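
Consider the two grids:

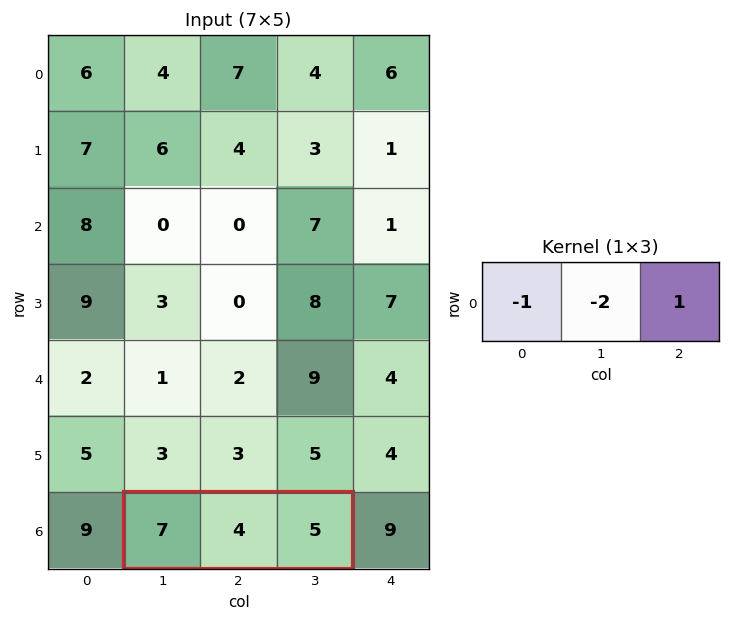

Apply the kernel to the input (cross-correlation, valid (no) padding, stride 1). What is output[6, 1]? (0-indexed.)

-10

The receptive field on the input at this output position is [7 4 5]. Elementwise product with the kernel and sum: 7·-1 + 4·-2 + 5·1.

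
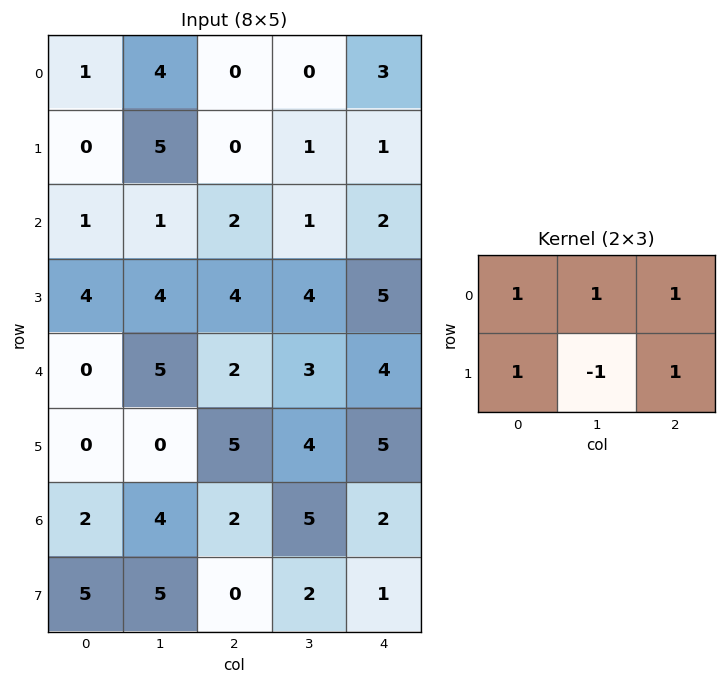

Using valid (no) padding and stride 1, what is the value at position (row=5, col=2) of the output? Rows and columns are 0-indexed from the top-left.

The receptive field on the input at this output position is [5 4 5 / 2 5 2]. Elementwise product with the kernel and sum: 5·1 + 4·1 + 5·1 + 2·1 + 5·-1 + 2·1.

13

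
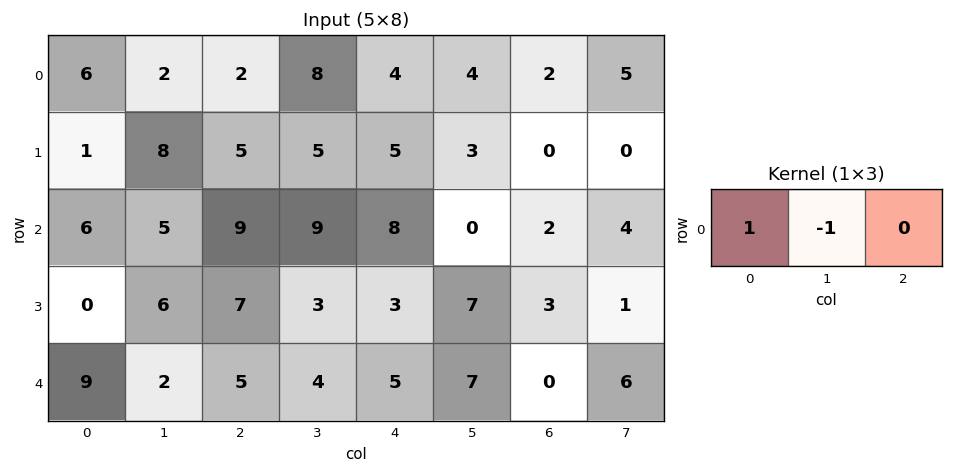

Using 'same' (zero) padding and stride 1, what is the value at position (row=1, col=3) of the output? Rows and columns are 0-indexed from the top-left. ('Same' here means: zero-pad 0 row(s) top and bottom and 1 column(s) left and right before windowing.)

The receptive field on the zero-padded input at this output position is [5 5 5]. Elementwise product with the kernel and sum: 5·1 + 5·-1.

0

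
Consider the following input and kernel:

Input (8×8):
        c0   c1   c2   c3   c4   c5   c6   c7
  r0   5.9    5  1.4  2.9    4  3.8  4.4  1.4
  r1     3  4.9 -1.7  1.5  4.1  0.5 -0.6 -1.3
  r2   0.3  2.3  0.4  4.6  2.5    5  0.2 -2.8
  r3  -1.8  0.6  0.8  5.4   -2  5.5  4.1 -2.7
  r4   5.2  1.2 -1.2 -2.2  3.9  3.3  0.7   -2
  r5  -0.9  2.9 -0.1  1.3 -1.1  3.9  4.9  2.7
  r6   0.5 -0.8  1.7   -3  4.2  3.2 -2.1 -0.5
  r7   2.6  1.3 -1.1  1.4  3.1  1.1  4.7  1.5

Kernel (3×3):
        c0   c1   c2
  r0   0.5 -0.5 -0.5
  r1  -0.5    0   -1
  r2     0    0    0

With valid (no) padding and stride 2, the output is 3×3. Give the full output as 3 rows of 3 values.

Output[0,0]: The receptive field on the input at this output position is [5.9 5 1.4 / 3 4.9 -1.7 / 0.3 2.3 0.4]. Elementwise product with the kernel and sum: 5.9·0.5 + 5·-0.5 + 1.4·-0.5 + 3·-0.5 + -1.7·-1.
Output[0,1]: The receptive field on the input at this output position is [1.4 2.9 4 / -1.7 1.5 4.1 / 0.4 4.6 2.5]. Elementwise product with the kernel and sum: 1.4·0.5 + 2.9·-0.5 + 4·-0.5 + -1.7·-0.5 + 4.1·-1.

-0.05 -6 -3.55
-1.1 -1.75 -4.45
3.15 -0.3 -4.4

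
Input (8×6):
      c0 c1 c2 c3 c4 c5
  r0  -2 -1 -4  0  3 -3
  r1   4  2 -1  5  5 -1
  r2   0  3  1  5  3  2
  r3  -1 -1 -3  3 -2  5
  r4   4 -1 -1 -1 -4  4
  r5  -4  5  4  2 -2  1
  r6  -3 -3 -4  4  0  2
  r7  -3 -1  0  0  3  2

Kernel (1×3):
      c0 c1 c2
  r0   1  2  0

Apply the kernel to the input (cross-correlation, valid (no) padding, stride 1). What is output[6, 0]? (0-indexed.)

-9

The receptive field on the input at this output position is [-3 -3 -4]. Elementwise product with the kernel and sum: -3·1 + -3·2.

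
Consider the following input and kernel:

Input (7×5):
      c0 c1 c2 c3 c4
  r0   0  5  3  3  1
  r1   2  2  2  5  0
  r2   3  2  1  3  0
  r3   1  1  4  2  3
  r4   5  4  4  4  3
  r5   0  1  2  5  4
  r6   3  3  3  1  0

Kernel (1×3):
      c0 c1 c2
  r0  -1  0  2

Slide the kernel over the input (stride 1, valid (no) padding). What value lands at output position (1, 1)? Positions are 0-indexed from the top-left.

The receptive field on the input at this output position is [2 2 5]. Elementwise product with the kernel and sum: 2·-1 + 5·2.

8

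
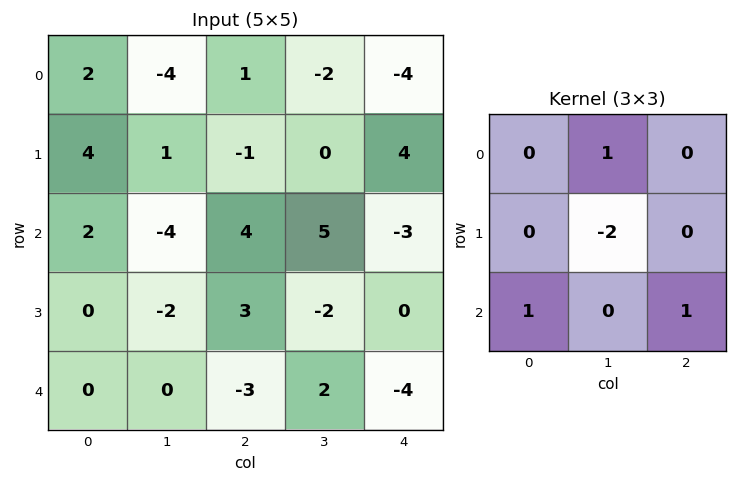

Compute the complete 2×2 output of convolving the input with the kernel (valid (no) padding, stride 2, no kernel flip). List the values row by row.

Output[0,0]: The receptive field on the input at this output position is [2 -4 1 / 4 1 -1 / 2 -4 4]. Elementwise product with the kernel and sum: -4·1 + 1·-2 + 2·1 + 4·1.
Output[0,1]: The receptive field on the input at this output position is [1 -2 -4 / -1 0 4 / 4 5 -3]. Elementwise product with the kernel and sum: -2·1 + 0·-2 + 4·1 + -3·1.

0 -1
-3 2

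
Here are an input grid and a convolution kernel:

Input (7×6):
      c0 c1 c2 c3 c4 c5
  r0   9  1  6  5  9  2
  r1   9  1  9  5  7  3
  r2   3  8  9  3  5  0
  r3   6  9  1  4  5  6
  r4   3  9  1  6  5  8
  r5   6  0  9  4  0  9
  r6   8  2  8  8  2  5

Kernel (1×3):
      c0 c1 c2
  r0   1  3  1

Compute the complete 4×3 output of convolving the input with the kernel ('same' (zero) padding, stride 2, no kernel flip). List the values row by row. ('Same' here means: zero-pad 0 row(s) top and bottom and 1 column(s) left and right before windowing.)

28 24 34
17 38 18
18 18 29
26 34 19

Output[0,0]: The receptive field on the zero-padded input at this output position is [0 9 1]. Elementwise product with the kernel and sum: 0·1 + 9·3 + 1·1.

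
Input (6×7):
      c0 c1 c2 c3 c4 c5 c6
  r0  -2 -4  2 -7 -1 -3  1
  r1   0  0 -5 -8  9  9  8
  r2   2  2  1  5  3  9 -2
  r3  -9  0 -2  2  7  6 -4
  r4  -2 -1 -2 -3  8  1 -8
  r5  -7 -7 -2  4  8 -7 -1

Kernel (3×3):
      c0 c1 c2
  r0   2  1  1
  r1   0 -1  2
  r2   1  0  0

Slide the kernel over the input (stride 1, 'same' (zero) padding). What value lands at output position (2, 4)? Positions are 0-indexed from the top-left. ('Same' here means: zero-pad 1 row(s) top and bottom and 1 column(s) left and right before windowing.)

19

The receptive field on the zero-padded input at this output position is [-8 9 9 / 5 3 9 / 2 7 6]. Elementwise product with the kernel and sum: -8·2 + 9·1 + 9·1 + 3·-1 + 9·2 + 2·1.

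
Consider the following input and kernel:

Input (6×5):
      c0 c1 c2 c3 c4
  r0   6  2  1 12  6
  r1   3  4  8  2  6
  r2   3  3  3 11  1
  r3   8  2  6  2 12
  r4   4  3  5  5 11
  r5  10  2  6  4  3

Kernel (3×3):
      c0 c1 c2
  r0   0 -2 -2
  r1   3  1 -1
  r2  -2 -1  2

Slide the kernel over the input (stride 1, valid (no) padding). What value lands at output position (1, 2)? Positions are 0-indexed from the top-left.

13

The receptive field on the input at this output position is [8 2 6 / 3 11 1 / 6 2 12]. Elementwise product with the kernel and sum: 2·-2 + 6·-2 + 3·3 + 11·1 + 1·-1 + 6·-2 + 2·-1 + 12·2.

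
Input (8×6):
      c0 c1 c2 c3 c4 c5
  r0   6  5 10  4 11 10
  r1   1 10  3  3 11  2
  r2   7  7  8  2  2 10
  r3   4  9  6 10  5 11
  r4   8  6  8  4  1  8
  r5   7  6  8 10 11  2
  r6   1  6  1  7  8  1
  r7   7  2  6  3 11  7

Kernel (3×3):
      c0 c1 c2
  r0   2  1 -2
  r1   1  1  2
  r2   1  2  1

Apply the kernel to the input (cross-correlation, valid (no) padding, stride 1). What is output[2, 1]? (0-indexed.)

79

The receptive field on the input at this output position is [7 8 2 / 9 6 10 / 6 8 4]. Elementwise product with the kernel and sum: 7·2 + 8·1 + 2·-2 + 9·1 + 6·1 + 10·2 + 6·1 + 8·2 + 4·1.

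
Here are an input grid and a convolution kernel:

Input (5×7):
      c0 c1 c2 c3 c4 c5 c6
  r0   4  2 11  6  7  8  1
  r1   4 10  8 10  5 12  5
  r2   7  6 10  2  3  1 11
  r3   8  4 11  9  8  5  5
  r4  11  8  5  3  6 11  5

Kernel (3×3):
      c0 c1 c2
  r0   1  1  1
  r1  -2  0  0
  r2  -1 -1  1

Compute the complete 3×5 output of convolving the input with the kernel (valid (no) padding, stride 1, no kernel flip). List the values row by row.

6 -15 -1 -3 13
7 10 -9 11 8
-7 0 -9 -10 -13

Output[0,0]: The receptive field on the input at this output position is [4 2 11 / 4 10 8 / 7 6 10]. Elementwise product with the kernel and sum: 4·1 + 2·1 + 11·1 + 4·-2 + 7·-1 + 6·-1 + 10·1.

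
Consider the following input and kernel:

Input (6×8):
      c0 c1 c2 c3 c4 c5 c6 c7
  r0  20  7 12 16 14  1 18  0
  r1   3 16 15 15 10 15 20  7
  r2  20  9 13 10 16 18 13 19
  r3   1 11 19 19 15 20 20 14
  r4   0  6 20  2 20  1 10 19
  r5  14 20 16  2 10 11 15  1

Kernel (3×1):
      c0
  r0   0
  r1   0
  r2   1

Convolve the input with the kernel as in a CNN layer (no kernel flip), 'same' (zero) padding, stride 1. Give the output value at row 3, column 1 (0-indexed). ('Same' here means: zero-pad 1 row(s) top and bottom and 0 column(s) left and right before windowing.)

6

The receptive field on the zero-padded input at this output position is [9 / 11 / 6]. Elementwise product with the kernel and sum: 6·1.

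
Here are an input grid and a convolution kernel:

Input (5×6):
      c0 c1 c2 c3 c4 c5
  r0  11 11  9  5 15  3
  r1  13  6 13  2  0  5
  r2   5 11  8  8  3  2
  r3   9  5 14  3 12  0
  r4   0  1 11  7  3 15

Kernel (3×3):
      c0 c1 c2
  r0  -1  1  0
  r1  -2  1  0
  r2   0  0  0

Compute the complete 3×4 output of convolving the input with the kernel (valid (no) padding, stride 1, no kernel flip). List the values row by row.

Output[0,0]: The receptive field on the input at this output position is [11 11 9 / 13 6 13 / 5 11 8]. Elementwise product with the kernel and sum: 11·-1 + 11·1 + 13·-2 + 6·1.

-20 -1 -28 6
-6 -7 -19 -15
-7 1 -25 1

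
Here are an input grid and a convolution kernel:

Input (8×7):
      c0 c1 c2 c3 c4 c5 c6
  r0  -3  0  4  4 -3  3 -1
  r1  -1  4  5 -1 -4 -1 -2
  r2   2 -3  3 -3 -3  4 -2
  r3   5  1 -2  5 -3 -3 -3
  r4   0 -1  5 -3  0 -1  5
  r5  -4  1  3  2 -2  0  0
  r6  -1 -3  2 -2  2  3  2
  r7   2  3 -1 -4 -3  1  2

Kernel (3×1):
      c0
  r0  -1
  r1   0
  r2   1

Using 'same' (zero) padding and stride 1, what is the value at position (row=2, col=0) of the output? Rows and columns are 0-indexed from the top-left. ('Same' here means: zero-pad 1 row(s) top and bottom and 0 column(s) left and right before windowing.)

6

The receptive field on the zero-padded input at this output position is [-1 / 2 / 5]. Elementwise product with the kernel and sum: -1·-1 + 5·1.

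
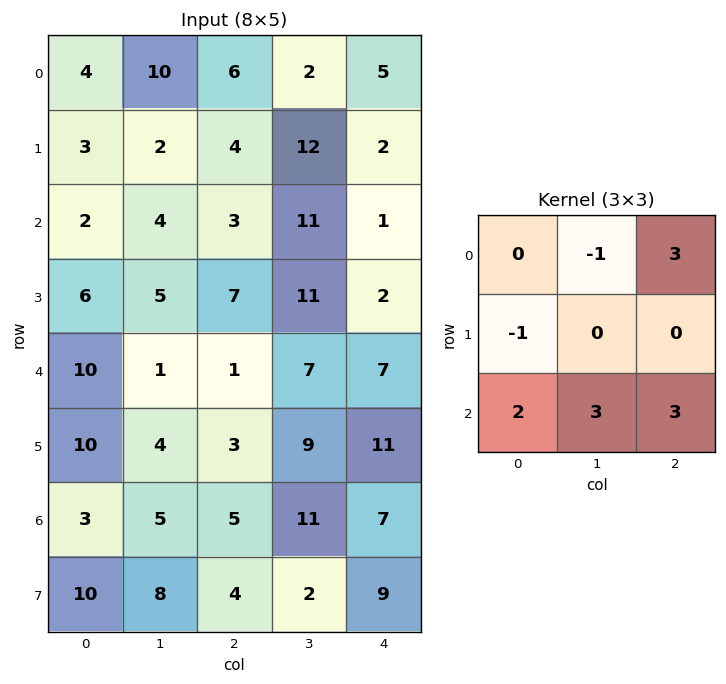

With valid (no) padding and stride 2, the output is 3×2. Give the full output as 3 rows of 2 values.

30 51
25 29
28 75

Output[0,0]: The receptive field on the input at this output position is [4 10 6 / 3 2 4 / 2 4 3]. Elementwise product with the kernel and sum: 10·-1 + 6·3 + 3·-1 + 2·2 + 4·3 + 3·3.
Output[0,1]: The receptive field on the input at this output position is [6 2 5 / 4 12 2 / 3 11 1]. Elementwise product with the kernel and sum: 2·-1 + 5·3 + 4·-1 + 3·2 + 11·3 + 1·3.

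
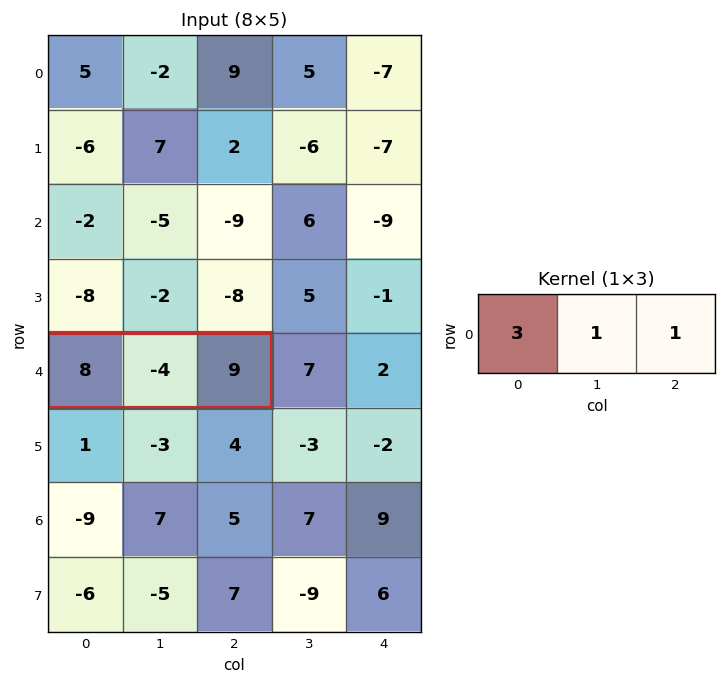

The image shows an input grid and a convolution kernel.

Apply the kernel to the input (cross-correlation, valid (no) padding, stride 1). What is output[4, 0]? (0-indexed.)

The receptive field on the input at this output position is [8 -4 9]. Elementwise product with the kernel and sum: 8·3 + -4·1 + 9·1.

29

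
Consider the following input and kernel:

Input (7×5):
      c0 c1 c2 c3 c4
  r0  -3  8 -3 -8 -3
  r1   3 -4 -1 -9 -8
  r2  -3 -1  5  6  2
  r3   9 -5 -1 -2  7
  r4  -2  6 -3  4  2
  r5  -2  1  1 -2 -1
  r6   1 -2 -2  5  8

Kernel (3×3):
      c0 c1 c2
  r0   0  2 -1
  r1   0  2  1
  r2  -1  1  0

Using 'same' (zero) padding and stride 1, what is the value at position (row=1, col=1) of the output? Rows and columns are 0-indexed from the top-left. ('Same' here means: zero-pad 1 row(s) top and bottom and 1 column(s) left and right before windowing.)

12

The receptive field on the zero-padded input at this output position is [-3 8 -3 / 3 -4 -1 / -3 -1 5]. Elementwise product with the kernel and sum: 8·2 + -3·-1 + -4·2 + -1·1 + -3·-1 + -1·1.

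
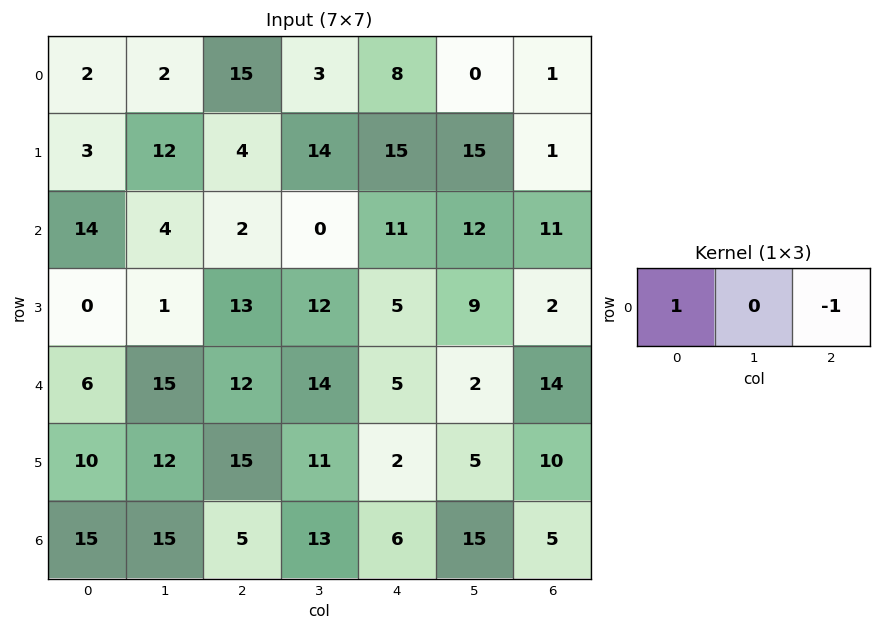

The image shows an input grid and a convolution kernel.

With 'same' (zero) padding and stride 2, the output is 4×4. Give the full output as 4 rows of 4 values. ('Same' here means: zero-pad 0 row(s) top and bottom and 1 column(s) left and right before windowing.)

Output[0,0]: The receptive field on the zero-padded input at this output position is [0 2 2]. Elementwise product with the kernel and sum: 0·1 + 2·-1.

-2 -1 3 0
-4 4 -12 12
-15 1 12 2
-15 2 -2 15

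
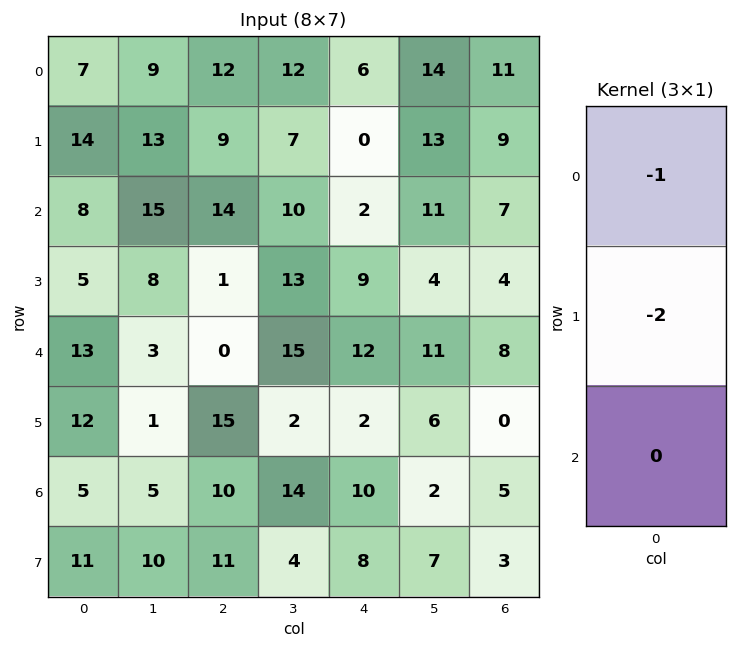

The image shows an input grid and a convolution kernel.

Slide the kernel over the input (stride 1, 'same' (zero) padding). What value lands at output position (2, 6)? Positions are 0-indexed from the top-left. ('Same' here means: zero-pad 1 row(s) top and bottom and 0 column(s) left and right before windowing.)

-23

The receptive field on the zero-padded input at this output position is [9 / 7 / 4]. Elementwise product with the kernel and sum: 9·-1 + 7·-2.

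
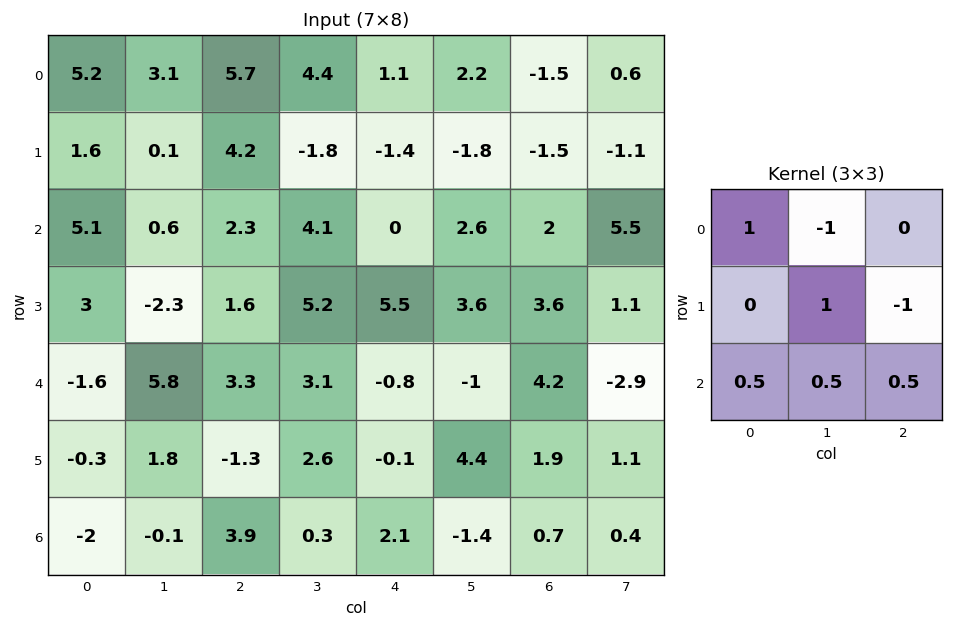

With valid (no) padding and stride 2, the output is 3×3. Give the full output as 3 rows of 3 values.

2 4.1 0.9
4.35 0.7 -1.4
-3.4 6.05 3.4

Output[0,0]: The receptive field on the input at this output position is [5.2 3.1 5.7 / 1.6 0.1 4.2 / 5.1 0.6 2.3]. Elementwise product with the kernel and sum: 5.2·1 + 3.1·-1 + 0.1·1 + 4.2·-1 + 5.1·0.5 + 0.6·0.5 + 2.3·0.5.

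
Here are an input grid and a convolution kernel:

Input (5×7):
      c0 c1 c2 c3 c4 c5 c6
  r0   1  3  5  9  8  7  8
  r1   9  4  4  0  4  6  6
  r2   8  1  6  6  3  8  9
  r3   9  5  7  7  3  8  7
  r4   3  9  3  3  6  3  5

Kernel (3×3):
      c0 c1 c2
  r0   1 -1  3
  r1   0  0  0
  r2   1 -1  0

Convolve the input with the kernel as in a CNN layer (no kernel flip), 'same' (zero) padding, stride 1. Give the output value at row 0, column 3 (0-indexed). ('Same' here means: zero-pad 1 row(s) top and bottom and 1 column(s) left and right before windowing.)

4

The receptive field on the zero-padded input at this output position is [0 0 0 / 5 9 8 / 4 0 4]. Elementwise product with the kernel and sum: 0·1 + 0·-1 + 0·3 + 4·1 + 0·-1.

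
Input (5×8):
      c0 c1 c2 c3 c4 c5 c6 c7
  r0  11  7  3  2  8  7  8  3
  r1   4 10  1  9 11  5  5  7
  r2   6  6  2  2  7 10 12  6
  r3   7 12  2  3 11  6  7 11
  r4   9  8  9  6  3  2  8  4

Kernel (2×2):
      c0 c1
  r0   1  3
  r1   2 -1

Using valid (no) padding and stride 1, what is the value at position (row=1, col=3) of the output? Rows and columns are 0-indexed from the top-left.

The receptive field on the input at this output position is [9 11 / 2 7]. Elementwise product with the kernel and sum: 9·1 + 11·3 + 2·2 + 7·-1.

39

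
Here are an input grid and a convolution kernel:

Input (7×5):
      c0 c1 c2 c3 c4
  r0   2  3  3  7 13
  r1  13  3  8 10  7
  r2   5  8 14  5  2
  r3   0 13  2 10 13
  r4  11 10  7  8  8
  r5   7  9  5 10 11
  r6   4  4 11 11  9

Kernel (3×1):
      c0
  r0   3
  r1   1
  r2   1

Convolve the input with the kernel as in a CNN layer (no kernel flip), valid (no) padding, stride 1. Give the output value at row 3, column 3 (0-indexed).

The receptive field on the input at this output position is [10 / 8 / 10]. Elementwise product with the kernel and sum: 10·3 + 8·1 + 10·1.

48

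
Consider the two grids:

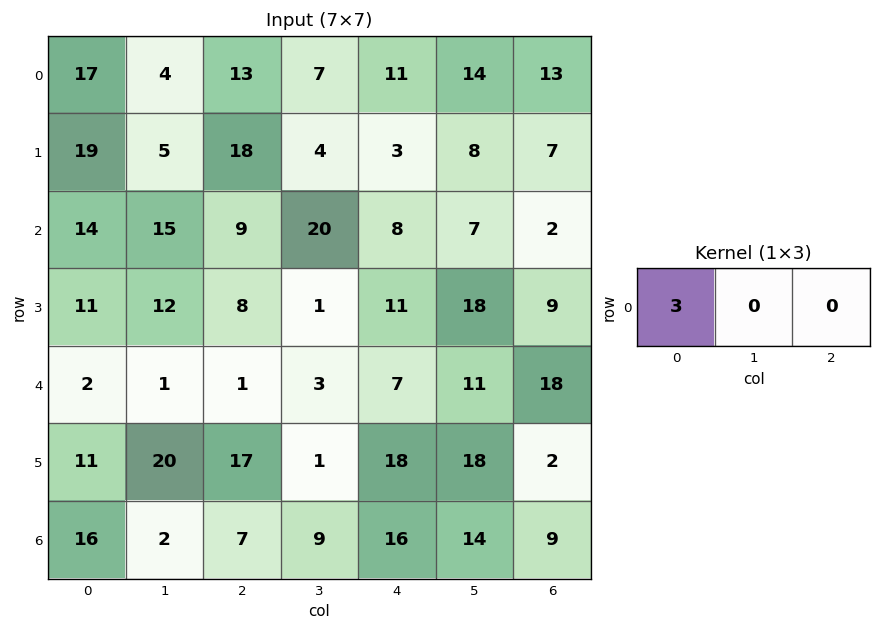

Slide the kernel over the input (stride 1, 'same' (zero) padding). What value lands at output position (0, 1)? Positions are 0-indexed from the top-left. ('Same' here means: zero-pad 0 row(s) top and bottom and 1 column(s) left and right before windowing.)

51

The receptive field on the zero-padded input at this output position is [17 4 13]. Elementwise product with the kernel and sum: 17·3.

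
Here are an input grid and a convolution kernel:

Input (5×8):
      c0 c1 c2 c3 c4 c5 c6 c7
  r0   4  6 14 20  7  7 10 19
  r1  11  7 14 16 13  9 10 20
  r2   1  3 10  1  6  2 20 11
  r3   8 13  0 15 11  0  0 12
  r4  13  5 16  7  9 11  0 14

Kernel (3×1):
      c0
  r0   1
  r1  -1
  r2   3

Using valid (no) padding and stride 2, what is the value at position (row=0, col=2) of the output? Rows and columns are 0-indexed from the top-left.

12

The receptive field on the input at this output position is [7 / 13 / 6]. Elementwise product with the kernel and sum: 7·1 + 13·-1 + 6·3.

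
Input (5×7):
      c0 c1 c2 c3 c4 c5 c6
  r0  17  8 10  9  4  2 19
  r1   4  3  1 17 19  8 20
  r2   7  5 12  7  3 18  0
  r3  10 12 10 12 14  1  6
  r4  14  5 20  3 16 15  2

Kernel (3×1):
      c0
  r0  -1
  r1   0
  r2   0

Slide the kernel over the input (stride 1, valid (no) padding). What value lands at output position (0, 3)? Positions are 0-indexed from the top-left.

The receptive field on the input at this output position is [9 / 17 / 7]. Elementwise product with the kernel and sum: 9·-1.

-9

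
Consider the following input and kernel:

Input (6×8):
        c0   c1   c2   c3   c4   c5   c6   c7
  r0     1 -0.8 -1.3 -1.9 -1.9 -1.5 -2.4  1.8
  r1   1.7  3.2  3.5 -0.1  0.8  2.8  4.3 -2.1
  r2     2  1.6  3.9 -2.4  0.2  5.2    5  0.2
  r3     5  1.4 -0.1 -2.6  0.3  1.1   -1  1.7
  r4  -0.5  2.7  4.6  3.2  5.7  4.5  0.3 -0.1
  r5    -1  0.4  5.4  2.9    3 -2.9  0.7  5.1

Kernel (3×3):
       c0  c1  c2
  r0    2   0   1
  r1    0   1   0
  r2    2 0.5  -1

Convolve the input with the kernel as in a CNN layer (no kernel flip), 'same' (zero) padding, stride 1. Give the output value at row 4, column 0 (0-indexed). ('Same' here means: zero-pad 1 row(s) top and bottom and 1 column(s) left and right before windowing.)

-0

The receptive field on the zero-padded input at this output position is [0 5 1.4 / 0 -0.5 2.7 / 0 -1 0.4]. Elementwise product with the kernel and sum: 0·2 + 1.4·1 + -0.5·1 + 0·2 + -1·0.5 + 0.4·-1.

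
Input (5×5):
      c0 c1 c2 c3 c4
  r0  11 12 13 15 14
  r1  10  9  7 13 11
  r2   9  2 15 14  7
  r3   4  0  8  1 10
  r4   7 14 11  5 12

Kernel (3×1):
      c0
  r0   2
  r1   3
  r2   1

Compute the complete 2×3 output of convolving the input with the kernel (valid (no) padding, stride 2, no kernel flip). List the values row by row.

61 62 68
37 65 56

Output[0,0]: The receptive field on the input at this output position is [11 / 10 / 9]. Elementwise product with the kernel and sum: 11·2 + 10·3 + 9·1.
Output[0,1]: The receptive field on the input at this output position is [13 / 7 / 15]. Elementwise product with the kernel and sum: 13·2 + 7·3 + 15·1.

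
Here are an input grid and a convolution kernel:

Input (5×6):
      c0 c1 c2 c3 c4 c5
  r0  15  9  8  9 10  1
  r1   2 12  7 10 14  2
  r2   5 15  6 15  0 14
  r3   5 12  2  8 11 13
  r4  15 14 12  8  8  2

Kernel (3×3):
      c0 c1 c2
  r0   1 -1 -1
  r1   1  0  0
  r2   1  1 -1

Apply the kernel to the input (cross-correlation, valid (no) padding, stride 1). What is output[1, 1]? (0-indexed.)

The receptive field on the input at this output position is [12 7 10 / 15 6 15 / 12 2 8]. Elementwise product with the kernel and sum: 12·1 + 7·-1 + 10·-1 + 15·1 + 12·1 + 2·1 + 8·-1.

16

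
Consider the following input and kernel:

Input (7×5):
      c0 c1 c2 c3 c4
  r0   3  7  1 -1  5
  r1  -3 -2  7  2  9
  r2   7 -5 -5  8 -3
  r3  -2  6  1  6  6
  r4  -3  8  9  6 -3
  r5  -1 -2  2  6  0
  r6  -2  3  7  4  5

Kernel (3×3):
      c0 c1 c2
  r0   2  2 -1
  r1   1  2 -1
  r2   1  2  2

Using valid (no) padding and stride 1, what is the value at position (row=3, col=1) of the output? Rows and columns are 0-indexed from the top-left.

The receptive field on the input at this output position is [6 1 6 / 8 9 6 / -2 2 6]. Elementwise product with the kernel and sum: 6·2 + 1·2 + 6·-1 + 8·1 + 9·2 + 6·-1 + -2·1 + 2·2 + 6·2.

42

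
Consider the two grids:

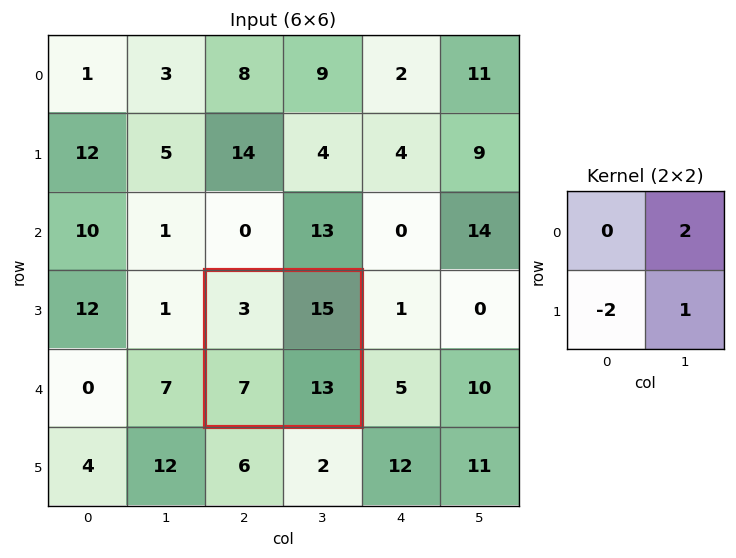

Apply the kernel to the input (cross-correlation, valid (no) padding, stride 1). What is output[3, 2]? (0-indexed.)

29

The receptive field on the input at this output position is [3 15 / 7 13]. Elementwise product with the kernel and sum: 15·2 + 7·-2 + 13·1.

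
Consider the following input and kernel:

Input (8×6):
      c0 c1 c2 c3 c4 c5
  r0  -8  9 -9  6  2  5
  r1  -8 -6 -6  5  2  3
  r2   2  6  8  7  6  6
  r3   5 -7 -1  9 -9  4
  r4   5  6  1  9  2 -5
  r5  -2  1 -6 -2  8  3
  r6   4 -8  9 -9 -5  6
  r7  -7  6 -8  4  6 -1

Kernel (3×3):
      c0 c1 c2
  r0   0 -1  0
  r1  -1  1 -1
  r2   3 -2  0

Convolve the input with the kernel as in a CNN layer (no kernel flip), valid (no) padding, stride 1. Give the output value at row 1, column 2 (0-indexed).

-33

The receptive field on the input at this output position is [-6 5 2 / 8 7 6 / -1 9 -9]. Elementwise product with the kernel and sum: 5·-1 + 8·-1 + 7·1 + 6·-1 + -1·3 + 9·-2.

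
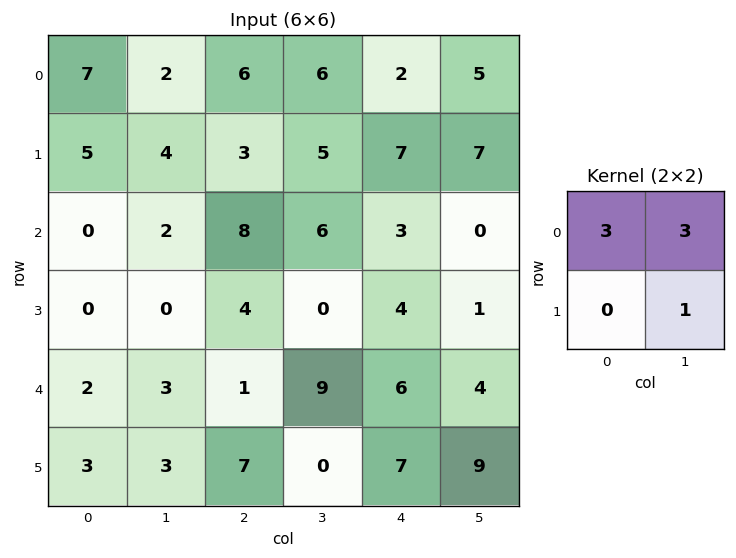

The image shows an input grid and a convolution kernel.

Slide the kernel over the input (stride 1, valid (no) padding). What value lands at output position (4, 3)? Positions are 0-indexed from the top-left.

52

The receptive field on the input at this output position is [9 6 / 0 7]. Elementwise product with the kernel and sum: 9·3 + 6·3 + 7·1.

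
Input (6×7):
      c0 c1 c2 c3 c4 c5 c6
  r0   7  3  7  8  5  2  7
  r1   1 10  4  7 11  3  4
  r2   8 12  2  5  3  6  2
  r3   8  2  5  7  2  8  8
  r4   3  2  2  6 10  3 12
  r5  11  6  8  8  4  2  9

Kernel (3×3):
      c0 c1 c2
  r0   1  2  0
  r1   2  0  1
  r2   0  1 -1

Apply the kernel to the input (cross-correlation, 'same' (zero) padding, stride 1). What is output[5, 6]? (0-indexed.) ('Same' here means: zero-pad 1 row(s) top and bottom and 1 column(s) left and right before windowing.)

The receptive field on the zero-padded input at this output position is [3 12 0 / 2 9 0 / 0 0 0]. Elementwise product with the kernel and sum: 3·1 + 12·2 + 2·2 + 0·1 + 0·1 + 0·-1.

31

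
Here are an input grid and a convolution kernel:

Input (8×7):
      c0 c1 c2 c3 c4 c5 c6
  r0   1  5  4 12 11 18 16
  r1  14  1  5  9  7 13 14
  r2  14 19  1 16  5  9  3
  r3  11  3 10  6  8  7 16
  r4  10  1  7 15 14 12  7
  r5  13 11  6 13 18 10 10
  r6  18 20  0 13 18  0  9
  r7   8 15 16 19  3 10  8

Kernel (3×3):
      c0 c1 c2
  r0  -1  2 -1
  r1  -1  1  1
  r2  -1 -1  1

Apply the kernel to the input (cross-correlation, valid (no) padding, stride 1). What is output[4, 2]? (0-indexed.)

39

The receptive field on the input at this output position is [7 15 14 / 6 13 18 / 0 13 18]. Elementwise product with the kernel and sum: 7·-1 + 15·2 + 14·-1 + 6·-1 + 13·1 + 18·1 + 0·-1 + 13·-1 + 18·1.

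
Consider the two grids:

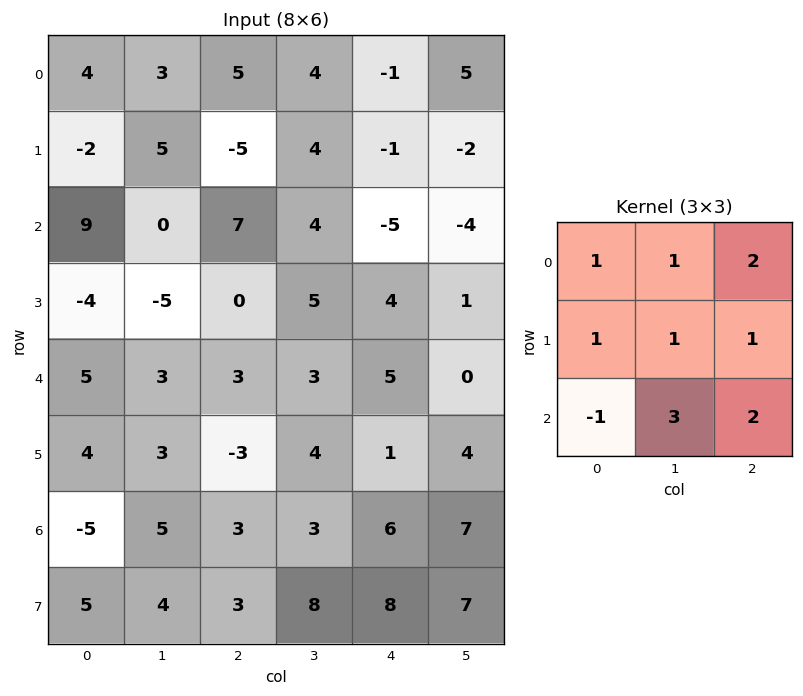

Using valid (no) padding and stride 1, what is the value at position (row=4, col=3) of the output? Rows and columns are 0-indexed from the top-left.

46

The receptive field on the input at this output position is [3 5 0 / 4 1 4 / 3 6 7]. Elementwise product with the kernel and sum: 3·1 + 5·1 + 0·2 + 4·1 + 1·1 + 4·1 + 3·-1 + 6·3 + 7·2.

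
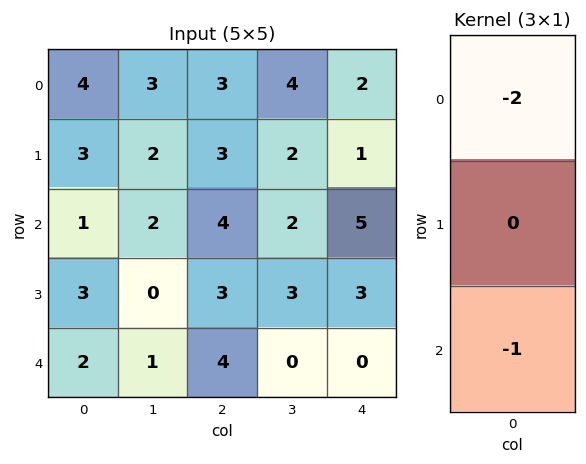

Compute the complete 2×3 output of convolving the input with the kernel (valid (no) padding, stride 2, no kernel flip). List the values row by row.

-9 -10 -9
-4 -12 -10

Output[0,0]: The receptive field on the input at this output position is [4 / 3 / 1]. Elementwise product with the kernel and sum: 4·-2 + 1·-1.
Output[0,1]: The receptive field on the input at this output position is [3 / 3 / 4]. Elementwise product with the kernel and sum: 3·-2 + 4·-1.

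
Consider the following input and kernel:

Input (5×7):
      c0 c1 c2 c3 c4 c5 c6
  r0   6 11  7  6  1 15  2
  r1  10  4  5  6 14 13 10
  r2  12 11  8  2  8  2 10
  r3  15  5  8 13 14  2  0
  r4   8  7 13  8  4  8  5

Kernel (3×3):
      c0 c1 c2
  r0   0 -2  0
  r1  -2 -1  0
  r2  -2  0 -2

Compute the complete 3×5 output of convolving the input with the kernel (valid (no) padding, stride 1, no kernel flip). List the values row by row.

Output[0,0]: The receptive field on the input at this output position is [6 11 7 / 10 4 5 / 12 11 8]. Elementwise product with the kernel and sum: 11·-2 + 10·-2 + 4·-1 + 12·-2 + 8·-2.

-86 -53 -60 -36 -107
-89 -76 -74 -70 -72
-99 -64 -67 -88 -52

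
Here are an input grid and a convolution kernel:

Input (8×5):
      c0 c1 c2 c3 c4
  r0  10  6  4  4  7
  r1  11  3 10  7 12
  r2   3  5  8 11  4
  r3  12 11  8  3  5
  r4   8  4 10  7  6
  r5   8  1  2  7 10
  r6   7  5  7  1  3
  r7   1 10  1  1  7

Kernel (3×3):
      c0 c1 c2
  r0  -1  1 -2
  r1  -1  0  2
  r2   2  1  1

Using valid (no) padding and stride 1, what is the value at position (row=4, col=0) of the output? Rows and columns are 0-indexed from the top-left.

-2

The receptive field on the input at this output position is [8 4 10 / 8 1 2 / 7 5 7]. Elementwise product with the kernel and sum: 8·-1 + 4·1 + 10·-2 + 8·-1 + 2·2 + 7·2 + 5·1 + 7·1.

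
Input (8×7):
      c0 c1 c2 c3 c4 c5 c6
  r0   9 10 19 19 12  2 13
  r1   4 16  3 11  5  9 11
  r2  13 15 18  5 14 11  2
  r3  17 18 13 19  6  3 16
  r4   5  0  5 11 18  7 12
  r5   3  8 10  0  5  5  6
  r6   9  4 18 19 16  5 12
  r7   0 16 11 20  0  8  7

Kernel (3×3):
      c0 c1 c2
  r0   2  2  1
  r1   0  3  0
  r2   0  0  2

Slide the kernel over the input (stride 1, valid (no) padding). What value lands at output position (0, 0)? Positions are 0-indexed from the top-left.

141

The receptive field on the input at this output position is [9 10 19 / 4 16 3 / 13 15 18]. Elementwise product with the kernel and sum: 9·2 + 10·2 + 19·1 + 16·3 + 18·2.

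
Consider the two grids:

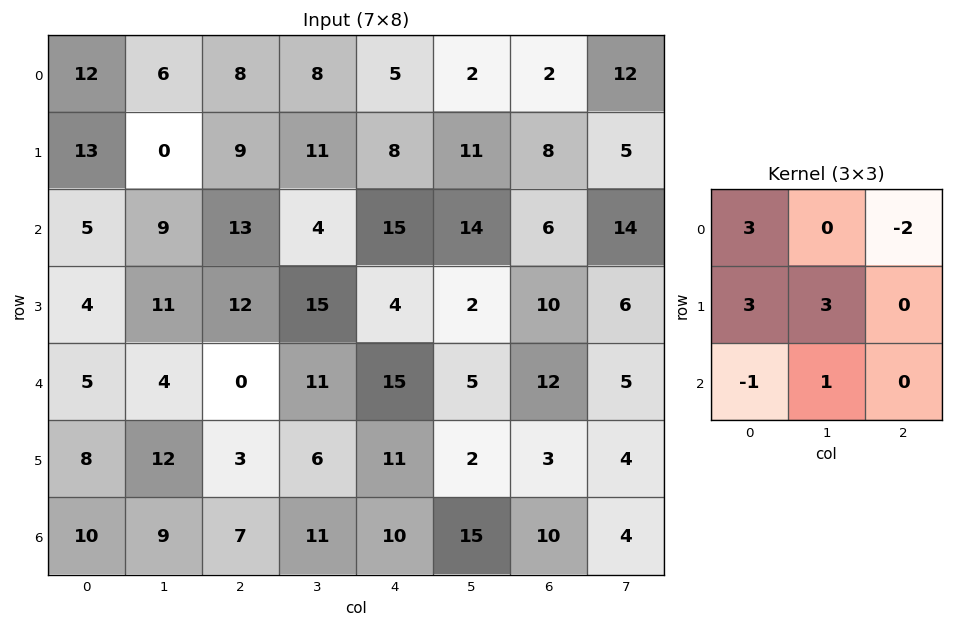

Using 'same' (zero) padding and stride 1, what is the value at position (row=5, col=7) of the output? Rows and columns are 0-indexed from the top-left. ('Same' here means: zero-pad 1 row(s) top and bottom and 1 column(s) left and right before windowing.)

The receptive field on the zero-padded input at this output position is [12 5 0 / 3 4 0 / 10 4 0]. Elementwise product with the kernel and sum: 12·3 + 0·-2 + 3·3 + 4·3 + 10·-1 + 4·1.

51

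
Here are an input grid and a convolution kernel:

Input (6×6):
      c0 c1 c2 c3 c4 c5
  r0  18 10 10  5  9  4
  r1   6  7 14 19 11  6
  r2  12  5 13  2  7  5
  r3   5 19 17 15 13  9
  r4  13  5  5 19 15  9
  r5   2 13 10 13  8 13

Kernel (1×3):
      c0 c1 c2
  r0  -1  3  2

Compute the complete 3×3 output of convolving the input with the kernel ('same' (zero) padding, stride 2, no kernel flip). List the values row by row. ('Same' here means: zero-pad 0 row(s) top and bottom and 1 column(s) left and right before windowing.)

Output[0,0]: The receptive field on the zero-padded input at this output position is [0 18 10]. Elementwise product with the kernel and sum: 0·-1 + 18·3 + 10·2.

74 30 30
46 38 29
49 48 44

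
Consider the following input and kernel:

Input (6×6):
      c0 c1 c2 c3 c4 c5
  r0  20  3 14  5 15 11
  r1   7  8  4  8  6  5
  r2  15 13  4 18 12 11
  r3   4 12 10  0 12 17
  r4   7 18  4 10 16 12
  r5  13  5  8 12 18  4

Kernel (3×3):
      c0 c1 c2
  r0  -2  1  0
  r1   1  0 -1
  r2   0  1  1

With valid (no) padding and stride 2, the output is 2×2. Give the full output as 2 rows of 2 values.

-17 5
-1 34

Output[0,0]: The receptive field on the input at this output position is [20 3 14 / 7 8 4 / 15 13 4]. Elementwise product with the kernel and sum: 20·-2 + 3·1 + 7·1 + 4·-1 + 13·1 + 4·1.
Output[0,1]: The receptive field on the input at this output position is [14 5 15 / 4 8 6 / 4 18 12]. Elementwise product with the kernel and sum: 14·-2 + 5·1 + 4·1 + 6·-1 + 18·1 + 12·1.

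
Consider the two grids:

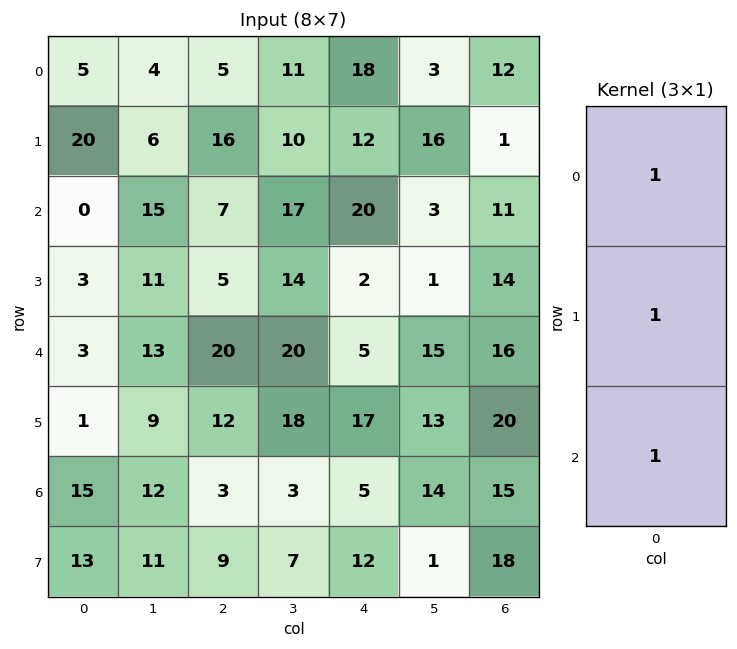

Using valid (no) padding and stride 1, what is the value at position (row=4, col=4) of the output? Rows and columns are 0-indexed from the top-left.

27

The receptive field on the input at this output position is [5 / 17 / 5]. Elementwise product with the kernel and sum: 5·1 + 17·1 + 5·1.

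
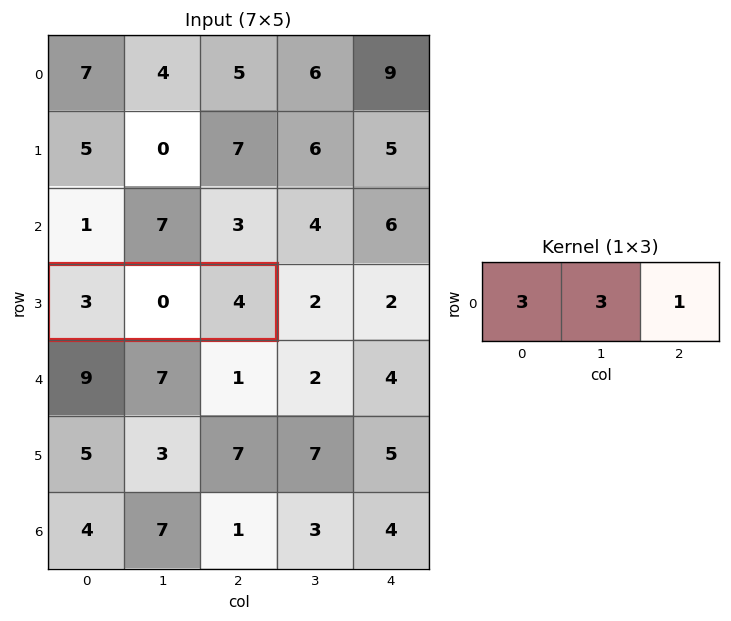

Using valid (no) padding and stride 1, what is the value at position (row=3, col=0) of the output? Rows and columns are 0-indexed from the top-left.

The receptive field on the input at this output position is [3 0 4]. Elementwise product with the kernel and sum: 3·3 + 0·3 + 4·1.

13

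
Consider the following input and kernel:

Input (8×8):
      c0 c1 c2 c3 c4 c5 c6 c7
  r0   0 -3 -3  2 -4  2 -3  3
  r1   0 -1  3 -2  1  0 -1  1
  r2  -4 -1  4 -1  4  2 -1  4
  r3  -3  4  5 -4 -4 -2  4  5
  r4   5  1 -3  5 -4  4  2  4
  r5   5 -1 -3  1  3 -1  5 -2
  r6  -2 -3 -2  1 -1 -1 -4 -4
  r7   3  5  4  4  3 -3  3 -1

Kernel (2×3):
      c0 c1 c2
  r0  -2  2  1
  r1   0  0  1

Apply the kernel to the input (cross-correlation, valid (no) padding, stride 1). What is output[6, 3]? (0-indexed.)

The receptive field on the input at this output position is [1 -1 -1 / 4 3 -3]. Elementwise product with the kernel and sum: 1·-2 + -1·2 + -1·1 + -3·1.

-8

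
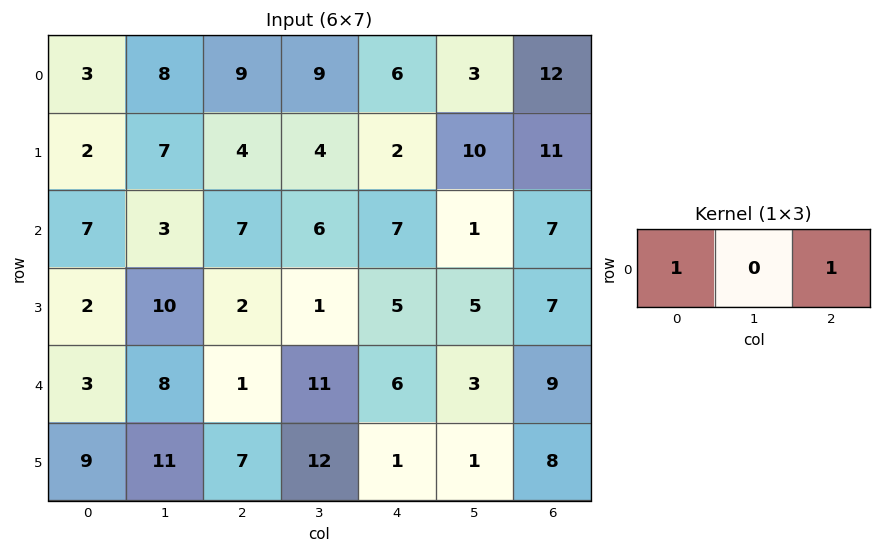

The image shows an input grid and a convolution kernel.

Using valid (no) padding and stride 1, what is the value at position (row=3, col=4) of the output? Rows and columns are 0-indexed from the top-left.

12

The receptive field on the input at this output position is [5 5 7]. Elementwise product with the kernel and sum: 5·1 + 7·1.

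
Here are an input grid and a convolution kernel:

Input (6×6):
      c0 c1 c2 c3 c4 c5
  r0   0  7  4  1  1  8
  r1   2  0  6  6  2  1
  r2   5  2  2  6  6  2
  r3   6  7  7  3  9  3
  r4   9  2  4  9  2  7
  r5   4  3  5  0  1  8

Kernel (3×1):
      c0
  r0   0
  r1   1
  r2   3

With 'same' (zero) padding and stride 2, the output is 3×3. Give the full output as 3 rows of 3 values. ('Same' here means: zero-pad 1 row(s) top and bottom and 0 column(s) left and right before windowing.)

Output[0,0]: The receptive field on the zero-padded input at this output position is [0 / 0 / 2]. Elementwise product with the kernel and sum: 0·1 + 2·3.

6 22 7
23 23 33
21 19 5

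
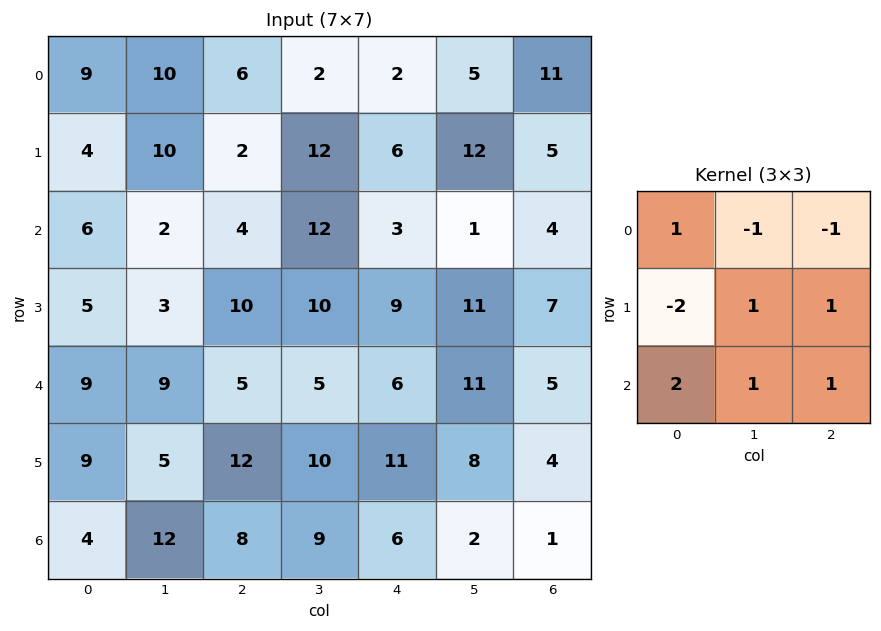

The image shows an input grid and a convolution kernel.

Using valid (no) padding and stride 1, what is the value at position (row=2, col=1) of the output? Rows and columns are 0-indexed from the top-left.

28

The receptive field on the input at this output position is [2 4 12 / 3 10 10 / 9 5 5]. Elementwise product with the kernel and sum: 2·1 + 4·-1 + 12·-1 + 3·-2 + 10·1 + 10·1 + 9·2 + 5·1 + 5·1.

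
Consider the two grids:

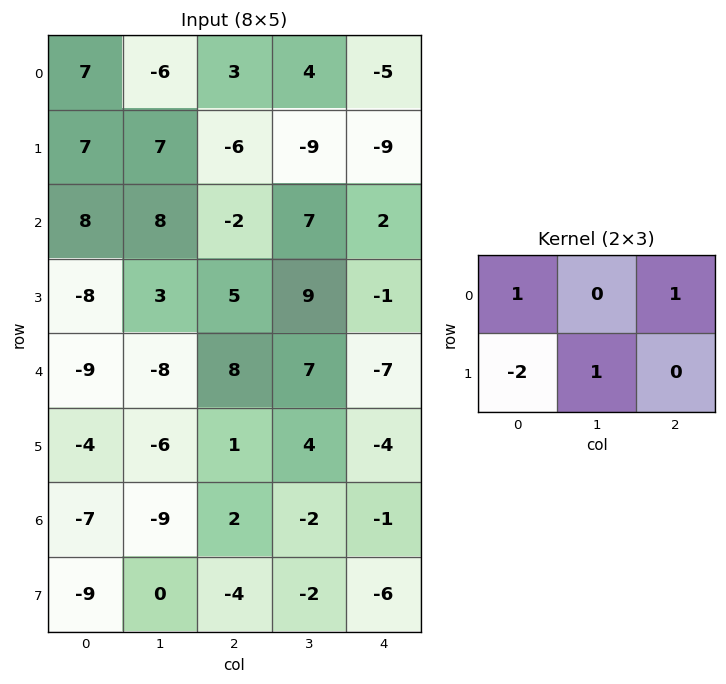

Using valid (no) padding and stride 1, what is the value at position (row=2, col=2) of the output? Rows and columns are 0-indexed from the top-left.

The receptive field on the input at this output position is [-2 7 2 / 5 9 -1]. Elementwise product with the kernel and sum: -2·1 + 2·1 + 5·-2 + 9·1.

-1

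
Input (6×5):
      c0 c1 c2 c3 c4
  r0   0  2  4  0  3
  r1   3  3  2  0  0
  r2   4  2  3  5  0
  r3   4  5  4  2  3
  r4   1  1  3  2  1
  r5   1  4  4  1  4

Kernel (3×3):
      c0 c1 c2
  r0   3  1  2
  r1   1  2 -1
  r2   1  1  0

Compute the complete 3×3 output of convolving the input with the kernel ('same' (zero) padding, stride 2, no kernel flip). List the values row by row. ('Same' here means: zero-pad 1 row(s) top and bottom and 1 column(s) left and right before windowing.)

Output[0,0]: The receptive field on the zero-padded input at this output position is [0 0 0 / 0 0 2 / 0 3 3]. Elementwise product with the kernel and sum: 0·3 + 0·1 + 0·2 + 0·1 + 0·2 + 2·-1 + 0·1 + 3·1.

1 15 6
19 23 10
16 36 18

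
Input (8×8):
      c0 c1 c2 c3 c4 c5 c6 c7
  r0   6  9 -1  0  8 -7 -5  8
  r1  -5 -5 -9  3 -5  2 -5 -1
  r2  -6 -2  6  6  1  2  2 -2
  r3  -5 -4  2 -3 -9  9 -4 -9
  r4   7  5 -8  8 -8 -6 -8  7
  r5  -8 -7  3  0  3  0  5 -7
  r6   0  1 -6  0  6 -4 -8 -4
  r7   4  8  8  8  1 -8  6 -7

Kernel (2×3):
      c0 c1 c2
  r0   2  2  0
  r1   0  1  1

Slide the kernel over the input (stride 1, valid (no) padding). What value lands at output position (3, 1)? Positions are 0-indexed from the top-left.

The receptive field on the input at this output position is [-4 2 -3 / 5 -8 8]. Elementwise product with the kernel and sum: -4·2 + 2·2 + -8·1 + 8·1.

-4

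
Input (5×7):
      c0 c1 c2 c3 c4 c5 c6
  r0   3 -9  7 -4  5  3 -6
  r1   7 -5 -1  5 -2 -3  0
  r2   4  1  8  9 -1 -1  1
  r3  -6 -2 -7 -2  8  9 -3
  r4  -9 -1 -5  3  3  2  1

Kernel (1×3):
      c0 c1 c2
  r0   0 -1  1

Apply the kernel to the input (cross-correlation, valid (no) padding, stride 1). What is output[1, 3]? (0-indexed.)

-1

The receptive field on the input at this output position is [5 -2 -3]. Elementwise product with the kernel and sum: -2·-1 + -3·1.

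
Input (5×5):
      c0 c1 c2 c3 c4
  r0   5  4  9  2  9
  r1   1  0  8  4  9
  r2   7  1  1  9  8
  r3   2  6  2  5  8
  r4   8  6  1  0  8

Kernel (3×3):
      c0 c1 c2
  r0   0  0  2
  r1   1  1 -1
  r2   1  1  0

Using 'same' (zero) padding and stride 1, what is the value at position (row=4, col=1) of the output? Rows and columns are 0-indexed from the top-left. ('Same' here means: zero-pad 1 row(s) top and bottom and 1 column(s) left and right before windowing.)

The receptive field on the zero-padded input at this output position is [2 6 2 / 8 6 1 / 0 0 0]. Elementwise product with the kernel and sum: 2·2 + 8·1 + 6·1 + 1·-1 + 0·1 + 0·1.

17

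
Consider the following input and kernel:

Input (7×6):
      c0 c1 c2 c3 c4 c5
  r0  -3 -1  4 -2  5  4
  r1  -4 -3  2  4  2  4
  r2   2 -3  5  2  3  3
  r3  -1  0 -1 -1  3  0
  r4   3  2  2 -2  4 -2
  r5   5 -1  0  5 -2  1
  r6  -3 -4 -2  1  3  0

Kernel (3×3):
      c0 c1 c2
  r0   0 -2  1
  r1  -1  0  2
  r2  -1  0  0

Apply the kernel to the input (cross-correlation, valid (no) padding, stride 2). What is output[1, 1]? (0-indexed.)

The receptive field on the input at this output position is [5 2 3 / -1 -1 3 / 2 -2 4]. Elementwise product with the kernel and sum: 2·-2 + 3·1 + -1·-1 + 3·2 + 2·-1.

4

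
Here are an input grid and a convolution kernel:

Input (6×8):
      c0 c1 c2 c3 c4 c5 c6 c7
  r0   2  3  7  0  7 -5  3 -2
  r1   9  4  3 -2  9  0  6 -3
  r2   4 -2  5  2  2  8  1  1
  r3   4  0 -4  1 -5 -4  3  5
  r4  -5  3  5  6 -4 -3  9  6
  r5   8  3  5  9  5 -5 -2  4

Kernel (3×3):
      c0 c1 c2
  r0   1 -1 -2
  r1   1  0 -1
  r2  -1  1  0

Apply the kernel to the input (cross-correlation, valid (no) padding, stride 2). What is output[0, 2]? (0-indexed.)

The receptive field on the input at this output position is [7 -5 3 / 9 0 6 / 2 8 1]. Elementwise product with the kernel and sum: 7·1 + -5·-1 + 3·-2 + 9·1 + 6·-1 + 2·-1 + 8·1.

15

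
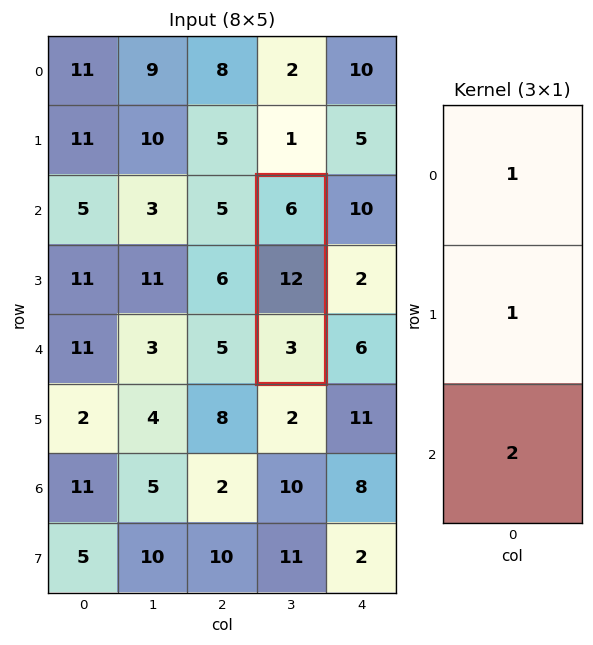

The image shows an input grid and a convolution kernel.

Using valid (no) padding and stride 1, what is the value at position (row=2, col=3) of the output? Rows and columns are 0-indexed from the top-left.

24

The receptive field on the input at this output position is [6 / 12 / 3]. Elementwise product with the kernel and sum: 6·1 + 12·1 + 3·2.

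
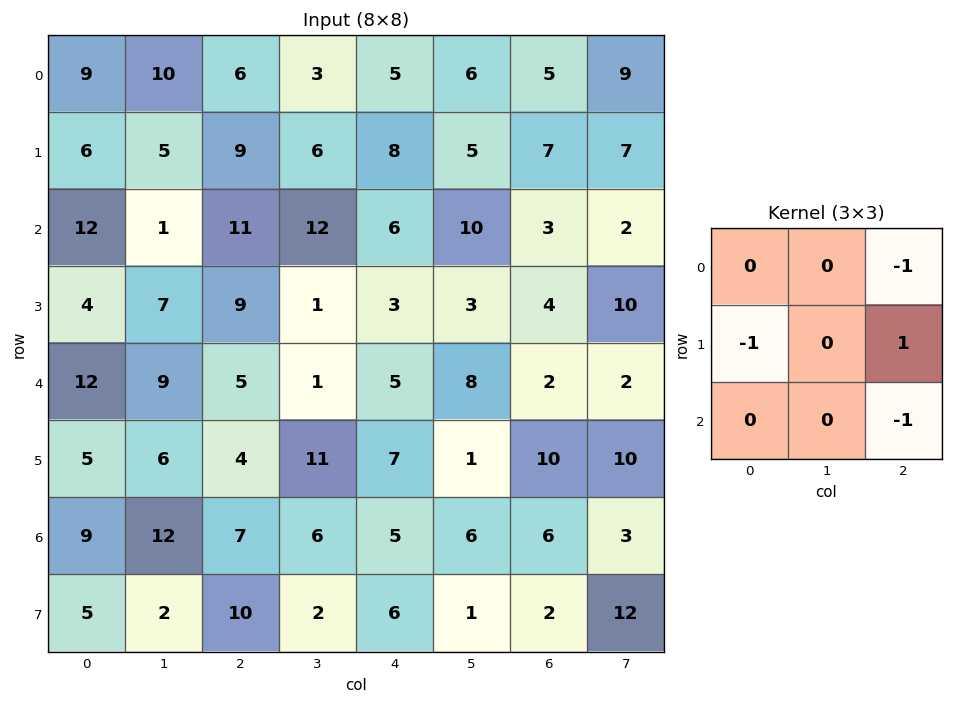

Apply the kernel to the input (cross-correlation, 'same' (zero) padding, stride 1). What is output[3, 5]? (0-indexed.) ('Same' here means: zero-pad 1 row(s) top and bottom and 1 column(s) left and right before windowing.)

-4

The receptive field on the zero-padded input at this output position is [6 10 3 / 3 3 4 / 5 8 2]. Elementwise product with the kernel and sum: 3·-1 + 3·-1 + 4·1 + 2·-1.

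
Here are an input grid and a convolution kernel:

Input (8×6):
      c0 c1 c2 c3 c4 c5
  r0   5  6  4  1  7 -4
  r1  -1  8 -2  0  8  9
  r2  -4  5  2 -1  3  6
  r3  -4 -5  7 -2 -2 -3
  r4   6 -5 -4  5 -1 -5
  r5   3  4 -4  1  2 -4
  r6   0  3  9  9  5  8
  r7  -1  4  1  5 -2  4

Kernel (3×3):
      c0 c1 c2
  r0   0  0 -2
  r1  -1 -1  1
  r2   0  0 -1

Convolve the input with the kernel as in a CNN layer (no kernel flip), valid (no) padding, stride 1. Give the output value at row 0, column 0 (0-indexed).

-19

The receptive field on the input at this output position is [5 6 4 / -1 8 -2 / -4 5 2]. Elementwise product with the kernel and sum: 4·-2 + -1·-1 + 8·-1 + -2·1 + 2·-1.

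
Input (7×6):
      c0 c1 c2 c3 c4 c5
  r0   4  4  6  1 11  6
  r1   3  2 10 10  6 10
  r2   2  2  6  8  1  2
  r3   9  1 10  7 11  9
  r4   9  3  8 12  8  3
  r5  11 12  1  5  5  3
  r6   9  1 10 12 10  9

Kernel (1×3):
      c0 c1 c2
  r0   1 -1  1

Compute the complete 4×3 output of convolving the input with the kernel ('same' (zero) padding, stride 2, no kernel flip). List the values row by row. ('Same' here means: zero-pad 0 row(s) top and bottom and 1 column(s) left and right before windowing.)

Output[0,0]: The receptive field on the zero-padded input at this output position is [0 4 4]. Elementwise product with the kernel and sum: 0·1 + 4·-1 + 4·1.
Output[0,1]: The receptive field on the zero-padded input at this output position is [4 6 1]. Elementwise product with the kernel and sum: 4·1 + 6·-1 + 1·1.

0 -1 -4
0 4 9
-6 7 7
-8 3 11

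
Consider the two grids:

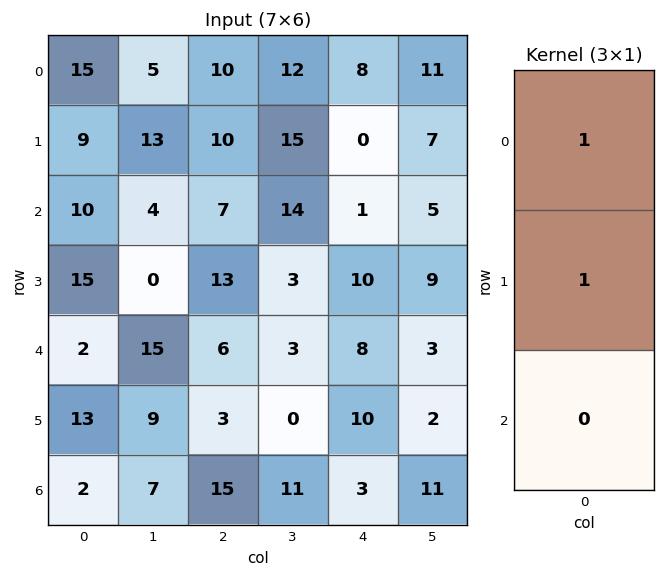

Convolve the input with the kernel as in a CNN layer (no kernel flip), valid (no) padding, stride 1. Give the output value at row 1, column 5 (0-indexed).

The receptive field on the input at this output position is [7 / 5 / 9]. Elementwise product with the kernel and sum: 7·1 + 5·1.

12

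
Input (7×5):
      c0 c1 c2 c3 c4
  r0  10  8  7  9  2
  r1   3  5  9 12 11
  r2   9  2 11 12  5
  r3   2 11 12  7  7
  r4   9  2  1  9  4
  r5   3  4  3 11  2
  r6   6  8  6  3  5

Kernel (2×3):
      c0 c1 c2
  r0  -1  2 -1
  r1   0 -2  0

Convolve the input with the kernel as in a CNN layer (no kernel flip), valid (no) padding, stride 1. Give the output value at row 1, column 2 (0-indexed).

-20

The receptive field on the input at this output position is [9 12 11 / 11 12 5]. Elementwise product with the kernel and sum: 9·-1 + 12·2 + 11·-1 + 12·-2.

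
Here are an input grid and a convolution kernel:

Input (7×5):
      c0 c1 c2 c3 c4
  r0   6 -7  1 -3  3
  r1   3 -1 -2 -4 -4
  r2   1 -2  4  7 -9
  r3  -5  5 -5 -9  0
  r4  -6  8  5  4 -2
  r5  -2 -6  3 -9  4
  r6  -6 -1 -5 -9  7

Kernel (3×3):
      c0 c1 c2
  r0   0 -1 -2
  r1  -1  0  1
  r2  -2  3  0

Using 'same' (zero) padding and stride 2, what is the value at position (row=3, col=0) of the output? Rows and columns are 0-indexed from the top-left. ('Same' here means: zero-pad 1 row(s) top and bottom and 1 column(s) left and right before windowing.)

The receptive field on the zero-padded input at this output position is [0 -2 -6 / 0 -6 -1 / 0 0 0]. Elementwise product with the kernel and sum: -2·-1 + -6·-2 + 0·-1 + -1·1 + 0·-2 + 0·3.

13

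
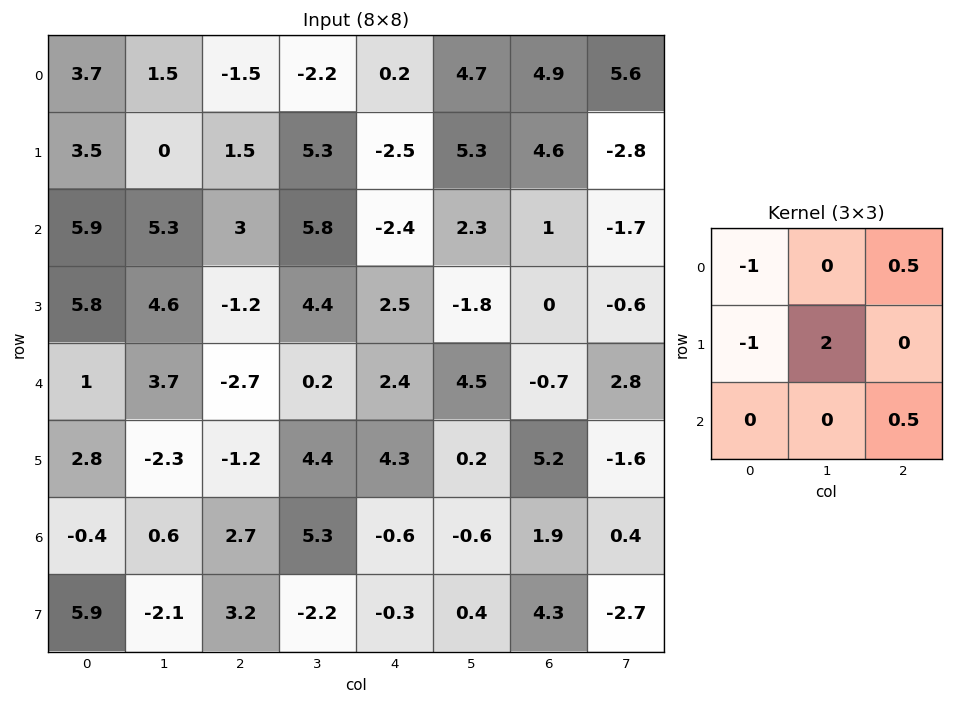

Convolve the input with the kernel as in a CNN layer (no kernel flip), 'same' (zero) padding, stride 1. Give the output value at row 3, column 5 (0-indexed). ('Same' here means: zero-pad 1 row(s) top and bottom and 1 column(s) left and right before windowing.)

The receptive field on the zero-padded input at this output position is [-2.4 2.3 1 / 2.5 -1.8 0 / 2.4 4.5 -0.7]. Elementwise product with the kernel and sum: -2.4·-1 + 1·0.5 + 2.5·-1 + -1.8·2 + -0.7·0.5.

-3.55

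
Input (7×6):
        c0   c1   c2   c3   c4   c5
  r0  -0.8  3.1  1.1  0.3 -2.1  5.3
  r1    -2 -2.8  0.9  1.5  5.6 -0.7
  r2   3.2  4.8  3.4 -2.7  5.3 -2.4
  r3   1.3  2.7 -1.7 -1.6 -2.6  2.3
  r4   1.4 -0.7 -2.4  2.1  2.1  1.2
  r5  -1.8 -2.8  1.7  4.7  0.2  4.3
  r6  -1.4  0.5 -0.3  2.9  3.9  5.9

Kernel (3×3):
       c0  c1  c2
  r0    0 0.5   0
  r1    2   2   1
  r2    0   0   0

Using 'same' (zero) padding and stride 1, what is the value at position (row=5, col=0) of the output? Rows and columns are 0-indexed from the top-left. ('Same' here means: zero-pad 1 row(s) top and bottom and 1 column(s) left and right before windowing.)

-5.7

The receptive field on the zero-padded input at this output position is [0 1.4 -0.7 / 0 -1.8 -2.8 / 0 -1.4 0.5]. Elementwise product with the kernel and sum: 1.4·0.5 + 0·2 + -1.8·2 + -2.8·1.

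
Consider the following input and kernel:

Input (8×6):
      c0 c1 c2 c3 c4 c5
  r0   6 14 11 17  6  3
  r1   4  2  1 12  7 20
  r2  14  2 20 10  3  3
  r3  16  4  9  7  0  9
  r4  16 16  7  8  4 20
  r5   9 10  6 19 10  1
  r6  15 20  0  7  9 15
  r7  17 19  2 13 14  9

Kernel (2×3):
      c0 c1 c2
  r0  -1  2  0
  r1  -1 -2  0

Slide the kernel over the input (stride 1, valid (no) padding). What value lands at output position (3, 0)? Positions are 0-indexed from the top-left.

-56

The receptive field on the input at this output position is [16 4 9 / 16 16 7]. Elementwise product with the kernel and sum: 16·-1 + 4·2 + 16·-1 + 16·-2.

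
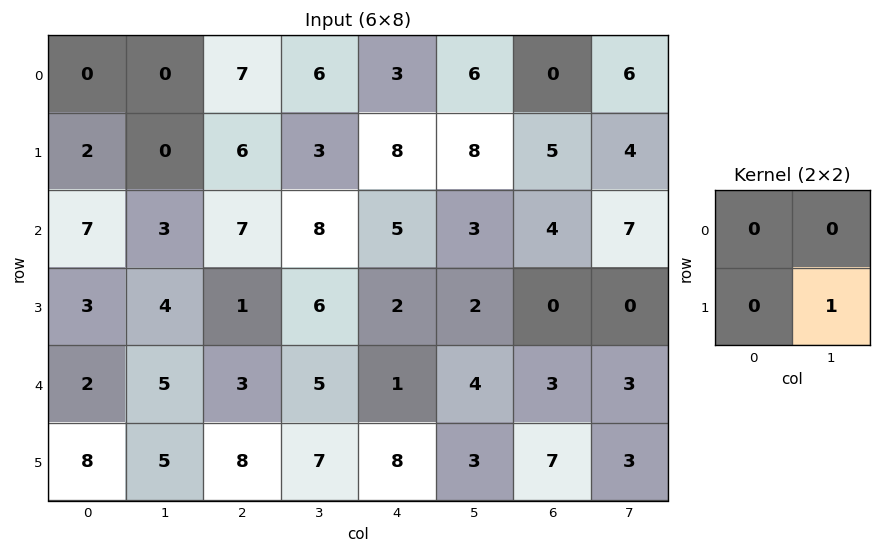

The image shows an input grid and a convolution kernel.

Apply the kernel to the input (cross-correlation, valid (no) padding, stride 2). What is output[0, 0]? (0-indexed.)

0

The receptive field on the input at this output position is [0 0 / 2 0]. Elementwise product with the kernel and sum: 0·1.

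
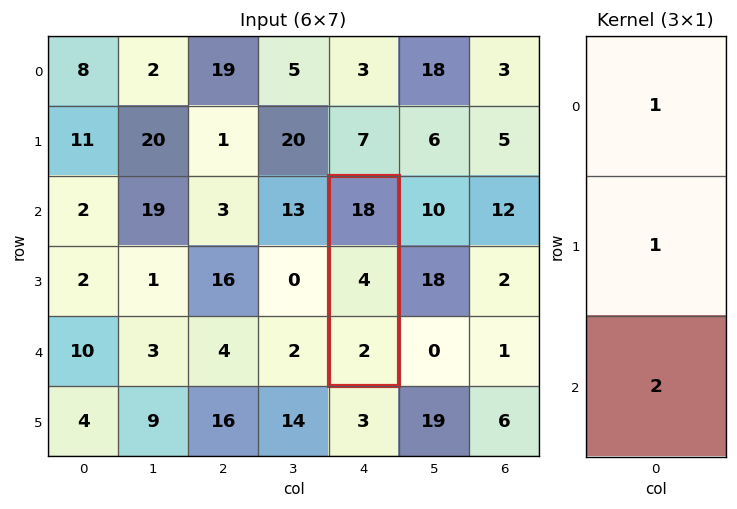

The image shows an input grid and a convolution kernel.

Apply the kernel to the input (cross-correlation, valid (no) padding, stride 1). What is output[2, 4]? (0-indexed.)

26

The receptive field on the input at this output position is [18 / 4 / 2]. Elementwise product with the kernel and sum: 18·1 + 4·1 + 2·2.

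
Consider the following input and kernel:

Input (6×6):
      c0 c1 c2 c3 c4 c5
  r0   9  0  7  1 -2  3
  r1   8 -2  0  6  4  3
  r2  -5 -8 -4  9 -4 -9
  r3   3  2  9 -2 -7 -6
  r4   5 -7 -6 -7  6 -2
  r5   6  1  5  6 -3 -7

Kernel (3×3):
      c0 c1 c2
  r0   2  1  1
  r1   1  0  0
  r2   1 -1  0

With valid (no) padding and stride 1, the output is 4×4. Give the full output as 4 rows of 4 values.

36 2 0 22
10 -13 17 33
-7 -10 7 -10
27 0 2 -15

Output[0,0]: The receptive field on the input at this output position is [9 0 7 / 8 -2 0 / -5 -8 -4]. Elementwise product with the kernel and sum: 9·2 + 0·1 + 7·1 + 8·1 + -5·1 + -8·-1.
Output[0,1]: The receptive field on the input at this output position is [0 7 1 / -2 0 6 / -8 -4 9]. Elementwise product with the kernel and sum: 0·2 + 7·1 + 1·1 + -2·1 + -8·1 + -4·-1.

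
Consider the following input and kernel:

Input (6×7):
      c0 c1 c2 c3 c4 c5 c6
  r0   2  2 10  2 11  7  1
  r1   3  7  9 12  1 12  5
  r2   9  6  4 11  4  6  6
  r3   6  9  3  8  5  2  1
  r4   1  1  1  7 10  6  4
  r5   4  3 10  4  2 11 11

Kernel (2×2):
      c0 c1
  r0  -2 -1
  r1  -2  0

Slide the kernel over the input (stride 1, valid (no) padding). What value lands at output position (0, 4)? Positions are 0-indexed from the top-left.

The receptive field on the input at this output position is [11 7 / 1 12]. Elementwise product with the kernel and sum: 11·-2 + 7·-1 + 1·-2.

-31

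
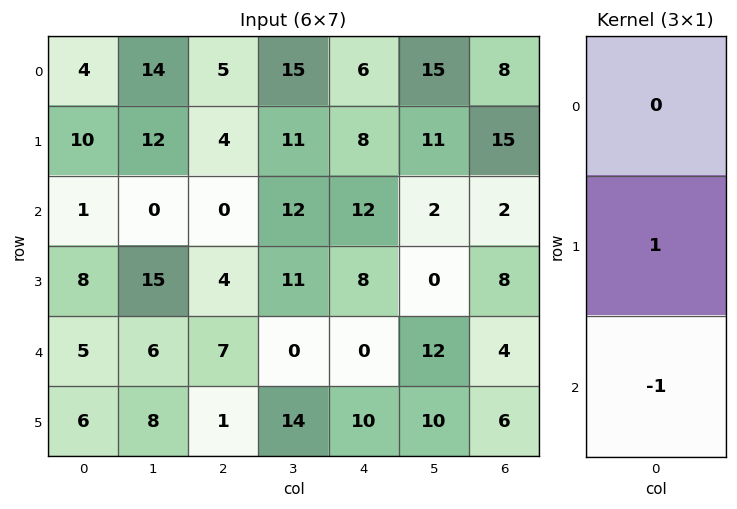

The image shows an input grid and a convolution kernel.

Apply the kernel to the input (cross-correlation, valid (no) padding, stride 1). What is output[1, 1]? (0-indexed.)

-15

The receptive field on the input at this output position is [12 / 0 / 15]. Elementwise product with the kernel and sum: 0·1 + 15·-1.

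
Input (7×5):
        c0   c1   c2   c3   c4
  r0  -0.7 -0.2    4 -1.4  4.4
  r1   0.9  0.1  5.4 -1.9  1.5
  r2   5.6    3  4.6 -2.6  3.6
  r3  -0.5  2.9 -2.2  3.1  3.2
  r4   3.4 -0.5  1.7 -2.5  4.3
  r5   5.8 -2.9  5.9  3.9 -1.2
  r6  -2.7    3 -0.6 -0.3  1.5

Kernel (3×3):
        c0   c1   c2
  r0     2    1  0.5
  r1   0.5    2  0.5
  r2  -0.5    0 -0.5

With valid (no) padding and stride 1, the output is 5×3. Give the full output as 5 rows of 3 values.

Output[0,0]: The receptive field on the input at this output position is [-0.7 -0.2 4 / 0.9 0.1 5.4 / 5.6 3 4.6]. Elementwise product with the kernel and sum: -0.7·2 + -0.2·1 + 4·0.5 + 0.9·0.5 + 0.1·2 + 5.4·0.5 + 5.6·-0.5 + 4.6·-0.5.
Output[0,1]: The receptive field on the input at this output position is [-0.2 4 -1.4 / 0.1 5.4 -1.9 / 3 4.6 -2.6]. Elementwise product with the kernel and sum: -0.2·2 + 4·1 + -1.4·0.5 + 0.1·0.5 + 5.4·2 + -1.9·0.5 + 3·-0.5 + -2.6·-0.5.

-1.35 12.6 4.35
17.05 11.05 8.05
18.4 9.4 12.1
-3.5 6.55 -4.05
8.85 10.4 12.75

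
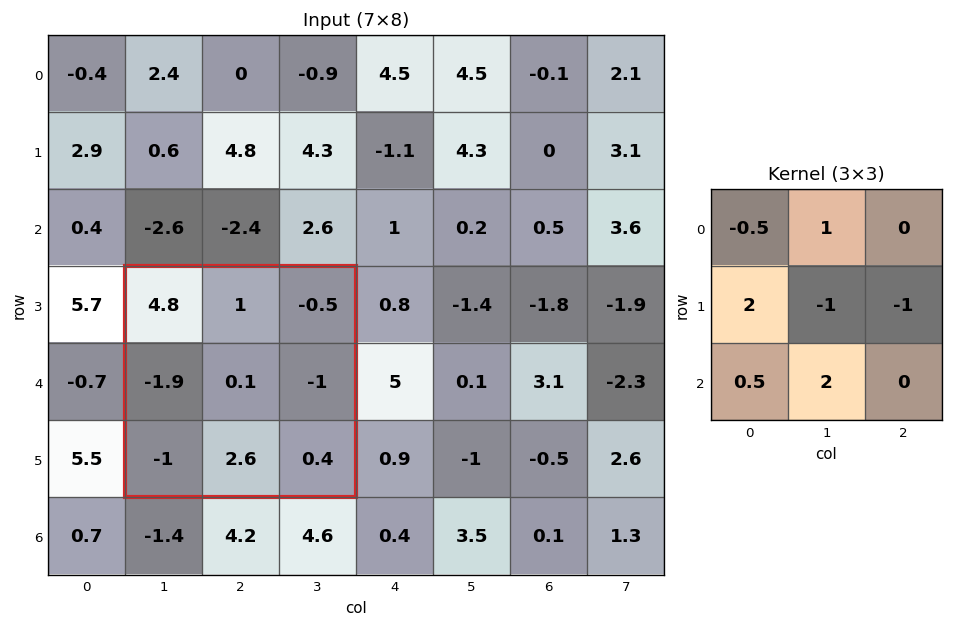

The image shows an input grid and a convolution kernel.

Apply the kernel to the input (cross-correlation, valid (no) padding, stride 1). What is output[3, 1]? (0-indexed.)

0.4

The receptive field on the input at this output position is [4.8 1 -0.5 / -1.9 0.1 -1 / -1 2.6 0.4]. Elementwise product with the kernel and sum: 4.8·-0.5 + 1·1 + -1.9·2 + 0.1·-1 + -1·-1 + -1·0.5 + 2.6·2.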